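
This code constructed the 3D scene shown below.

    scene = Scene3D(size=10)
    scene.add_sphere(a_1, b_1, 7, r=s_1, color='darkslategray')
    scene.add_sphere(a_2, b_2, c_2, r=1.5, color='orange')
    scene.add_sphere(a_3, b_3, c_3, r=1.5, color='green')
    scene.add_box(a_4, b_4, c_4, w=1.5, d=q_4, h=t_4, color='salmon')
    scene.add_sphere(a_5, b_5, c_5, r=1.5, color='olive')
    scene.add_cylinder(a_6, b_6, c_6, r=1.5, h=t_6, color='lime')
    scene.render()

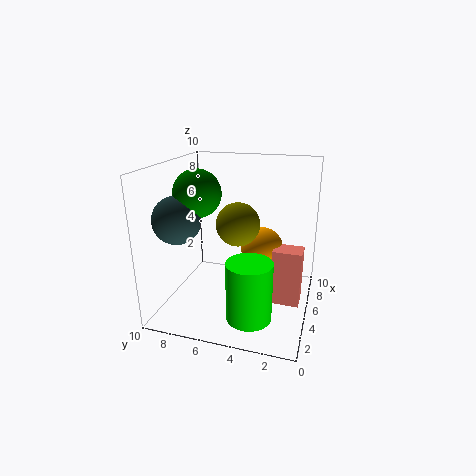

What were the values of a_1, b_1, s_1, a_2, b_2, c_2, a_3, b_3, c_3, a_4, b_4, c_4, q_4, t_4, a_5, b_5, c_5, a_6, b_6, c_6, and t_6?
a_1 = 2
b_1 = 8
s_1 = 1.5
a_2 = 6
b_2 = 3.5
c_2 = 4
a_3 = 3
b_3 = 7
c_3 = 8.5
a_4 = 4.5
b_4 = 0.5
c_4 = 0.5
q_4 = 2
t_4 = 4
a_5 = 5
b_5 = 5
c_5 = 6
a_6 = 2.5
b_6 = 3.5
c_6 = 0.5
t_6 = 4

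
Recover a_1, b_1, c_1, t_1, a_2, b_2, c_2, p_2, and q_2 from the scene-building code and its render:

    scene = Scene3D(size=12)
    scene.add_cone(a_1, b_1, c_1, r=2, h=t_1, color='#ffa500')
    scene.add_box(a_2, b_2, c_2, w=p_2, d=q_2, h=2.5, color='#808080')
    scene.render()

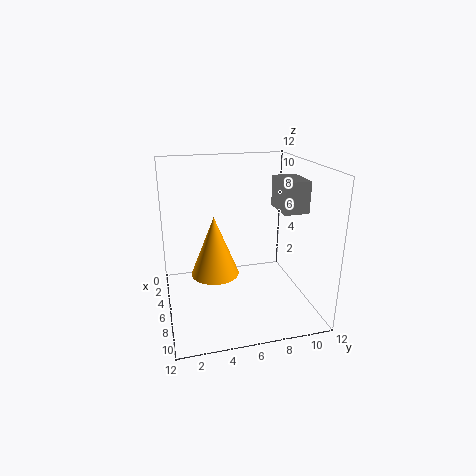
a_1 = 6, b_1 = 4, c_1 = 3, t_1 = 5, a_2 = 5.5, b_2 = 9, c_2 = 8.5, p_2 = 3, q_2 = 2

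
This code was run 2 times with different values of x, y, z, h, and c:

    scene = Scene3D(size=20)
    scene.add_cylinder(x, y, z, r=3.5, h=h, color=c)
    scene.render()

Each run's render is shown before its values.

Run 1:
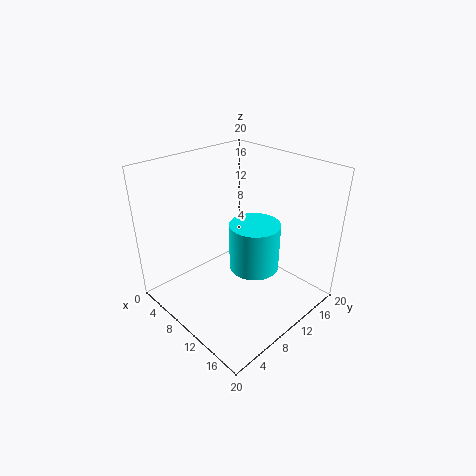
x = 11.75; y = 11.5; z = 5.5; h = 6.75; c = 'cyan'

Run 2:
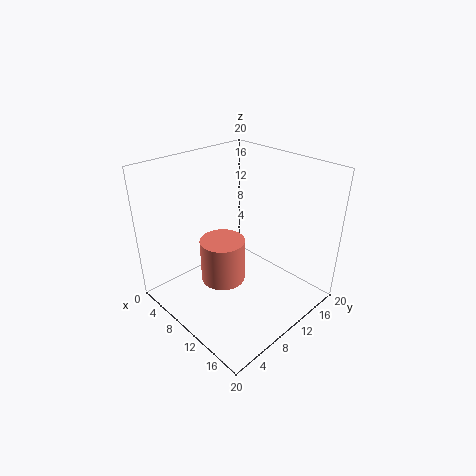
x = 5.5; y = 11; z = 0.25; h = 7; c = 'salmon'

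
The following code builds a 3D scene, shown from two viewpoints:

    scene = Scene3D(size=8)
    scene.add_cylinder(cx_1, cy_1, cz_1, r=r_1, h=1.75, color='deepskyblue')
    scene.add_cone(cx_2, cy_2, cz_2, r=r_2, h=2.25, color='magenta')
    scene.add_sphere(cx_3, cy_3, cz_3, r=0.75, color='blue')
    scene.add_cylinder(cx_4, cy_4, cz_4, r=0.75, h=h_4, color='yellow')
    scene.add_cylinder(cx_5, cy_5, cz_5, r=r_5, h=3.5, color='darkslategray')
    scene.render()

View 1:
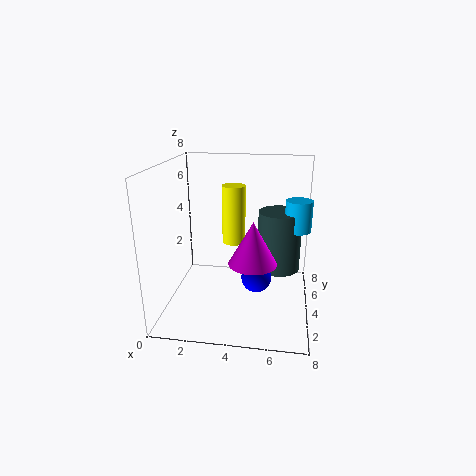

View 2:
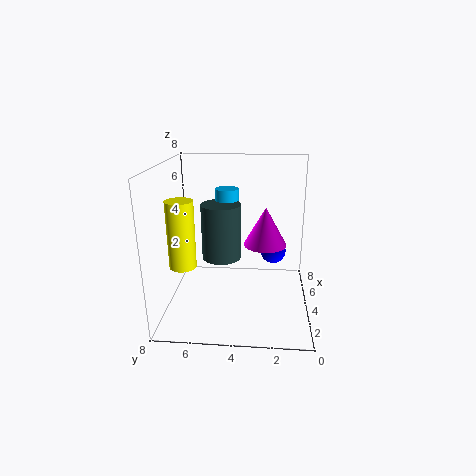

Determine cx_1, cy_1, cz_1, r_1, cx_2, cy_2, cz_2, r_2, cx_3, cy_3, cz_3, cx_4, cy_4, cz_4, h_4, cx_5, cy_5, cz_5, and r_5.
cx_1 = 7.25
cy_1 = 5
cz_1 = 4.25
r_1 = 0.75
cx_2 = 5
cy_2 = 2.5
cz_2 = 3.25
r_2 = 1.25
cx_3 = 5.25
cy_3 = 2
cz_3 = 2.75
cx_4 = 3.25
cy_4 = 7
cz_4 = 2.5
h_4 = 3.75
cx_5 = 6.25
cy_5 = 5.25
cz_5 = 1.75
r_5 = 1.25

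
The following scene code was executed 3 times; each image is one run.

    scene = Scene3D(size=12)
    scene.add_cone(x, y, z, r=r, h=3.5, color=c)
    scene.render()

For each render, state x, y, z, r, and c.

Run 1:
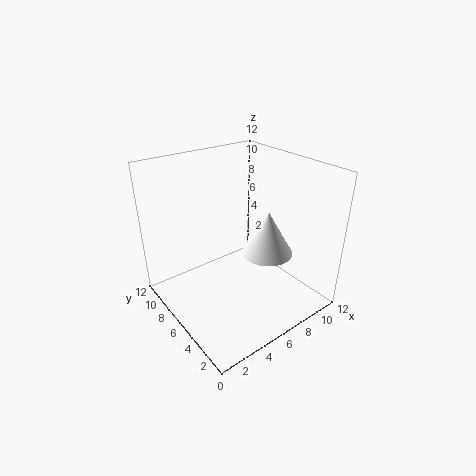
x = 7
y = 3.5
z = 5.5
r = 2
c = 'white'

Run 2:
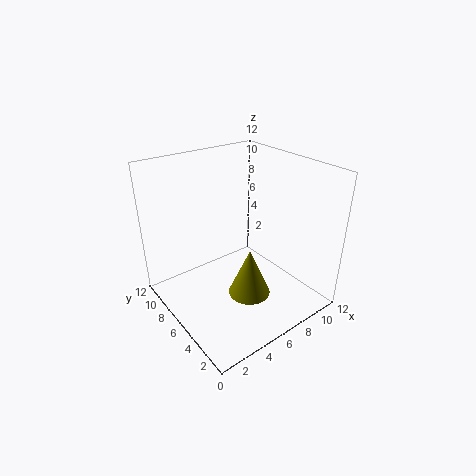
x = 4
y = 2
z = 4
r = 1.5
c = 'olive'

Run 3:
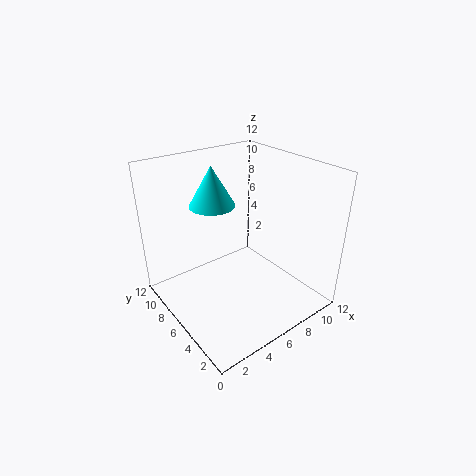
x = 5.5
y = 9
z = 8
r = 2
c = 'cyan'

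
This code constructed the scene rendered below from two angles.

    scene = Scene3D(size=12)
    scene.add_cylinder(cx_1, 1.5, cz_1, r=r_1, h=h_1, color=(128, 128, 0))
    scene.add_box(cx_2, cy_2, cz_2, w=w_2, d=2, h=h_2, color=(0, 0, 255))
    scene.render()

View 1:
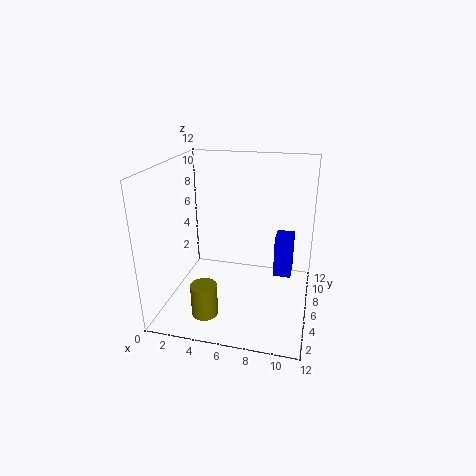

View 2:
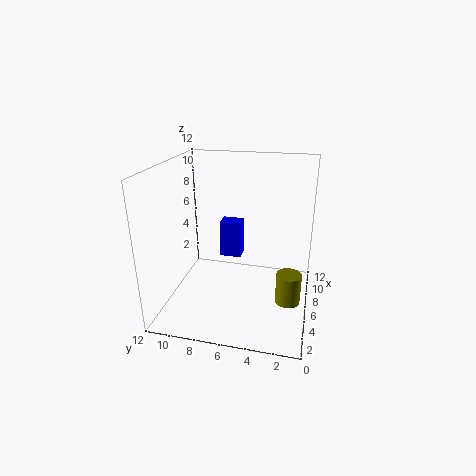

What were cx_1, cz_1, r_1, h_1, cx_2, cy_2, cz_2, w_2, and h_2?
cx_1 = 4.5
cz_1 = 1.5
r_1 = 1
h_1 = 2.5
cx_2 = 9
cy_2 = 6.5
cz_2 = 2.5
w_2 = 1.5
h_2 = 3.5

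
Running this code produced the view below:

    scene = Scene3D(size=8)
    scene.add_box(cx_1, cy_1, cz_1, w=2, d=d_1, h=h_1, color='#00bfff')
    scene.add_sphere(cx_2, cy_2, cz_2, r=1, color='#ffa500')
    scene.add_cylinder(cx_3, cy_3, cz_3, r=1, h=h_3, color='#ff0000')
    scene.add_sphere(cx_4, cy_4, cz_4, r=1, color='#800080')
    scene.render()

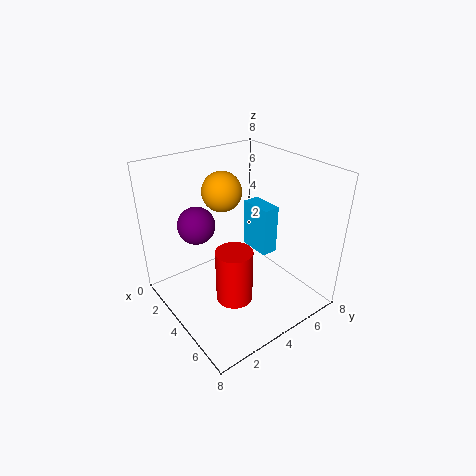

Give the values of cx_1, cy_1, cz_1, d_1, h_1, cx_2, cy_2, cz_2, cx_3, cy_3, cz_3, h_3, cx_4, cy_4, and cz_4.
cx_1 = 2, cy_1 = 6, cz_1 = 2, d_1 = 1, h_1 = 3, cx_2 = 4, cy_2 = 3, cz_2 = 7, cx_3 = 5, cy_3 = 3, cz_3 = 1, h_3 = 3, cx_4 = 3, cy_4 = 2, cz_4 = 5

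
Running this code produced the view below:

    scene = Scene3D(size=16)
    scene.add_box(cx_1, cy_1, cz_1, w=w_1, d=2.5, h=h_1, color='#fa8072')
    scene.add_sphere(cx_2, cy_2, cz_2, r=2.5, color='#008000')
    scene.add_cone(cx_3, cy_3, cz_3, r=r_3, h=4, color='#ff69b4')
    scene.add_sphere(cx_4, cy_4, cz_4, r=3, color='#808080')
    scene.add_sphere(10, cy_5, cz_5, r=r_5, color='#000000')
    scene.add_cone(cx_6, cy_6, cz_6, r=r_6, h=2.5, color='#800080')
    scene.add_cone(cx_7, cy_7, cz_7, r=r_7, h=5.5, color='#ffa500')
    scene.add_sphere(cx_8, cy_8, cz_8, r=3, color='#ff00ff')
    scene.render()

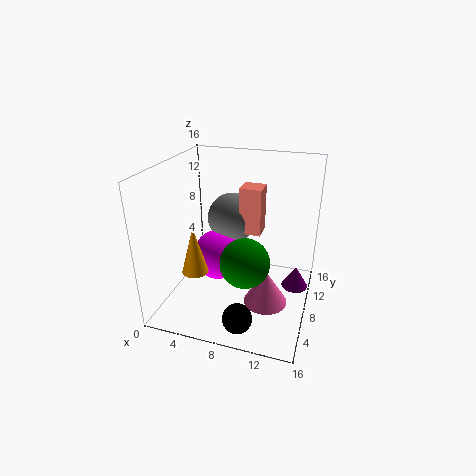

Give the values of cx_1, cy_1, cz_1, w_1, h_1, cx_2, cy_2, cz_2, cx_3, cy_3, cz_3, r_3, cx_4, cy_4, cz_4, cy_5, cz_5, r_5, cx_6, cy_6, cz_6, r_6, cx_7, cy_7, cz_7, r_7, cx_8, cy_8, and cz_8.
cx_1 = 7.5; cy_1 = 10; cz_1 = 7.5; w_1 = 2.5; h_1 = 5.5; cx_2 = 10; cy_2 = 4; cz_2 = 7.5; cx_3 = 11.5; cy_3 = 7.5; cz_3 = 0.5; r_3 = 2.5; cx_4 = 6; cy_4 = 12; cz_4 = 8.5; cy_5 = 1.5; cz_5 = 2.5; r_5 = 1.5; cx_6 = 14.5; cy_6 = 9.5; cz_6 = 2; r_6 = 1.5; cx_7 = 3.5; cy_7 = 6; cz_7 = 4; r_7 = 1.5; cx_8 = 5; cy_8 = 9.5; cz_8 = 4.5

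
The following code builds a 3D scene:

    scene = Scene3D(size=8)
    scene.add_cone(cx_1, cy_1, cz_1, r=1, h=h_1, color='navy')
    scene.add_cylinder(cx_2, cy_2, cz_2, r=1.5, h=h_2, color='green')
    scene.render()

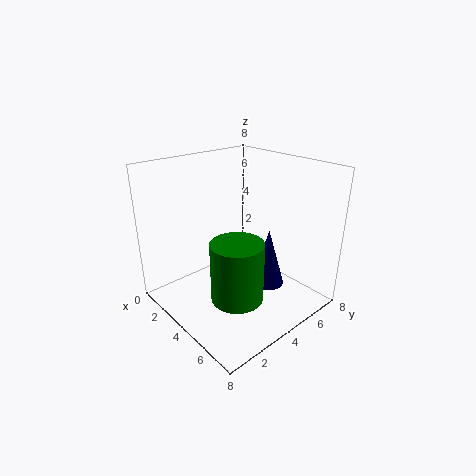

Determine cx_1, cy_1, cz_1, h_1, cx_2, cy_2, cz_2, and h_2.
cx_1 = 4.5
cy_1 = 6
cz_1 = 0.5
h_1 = 3.5
cx_2 = 4.5
cy_2 = 3.5
cz_2 = 0.5
h_2 = 3.5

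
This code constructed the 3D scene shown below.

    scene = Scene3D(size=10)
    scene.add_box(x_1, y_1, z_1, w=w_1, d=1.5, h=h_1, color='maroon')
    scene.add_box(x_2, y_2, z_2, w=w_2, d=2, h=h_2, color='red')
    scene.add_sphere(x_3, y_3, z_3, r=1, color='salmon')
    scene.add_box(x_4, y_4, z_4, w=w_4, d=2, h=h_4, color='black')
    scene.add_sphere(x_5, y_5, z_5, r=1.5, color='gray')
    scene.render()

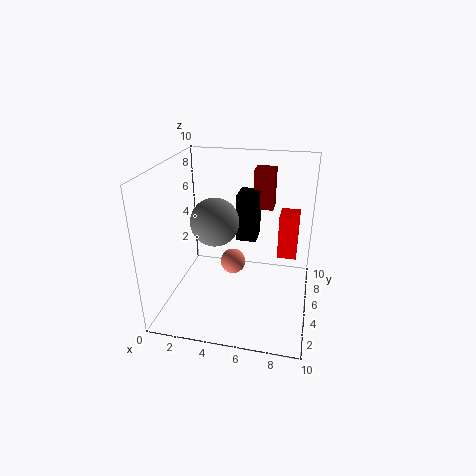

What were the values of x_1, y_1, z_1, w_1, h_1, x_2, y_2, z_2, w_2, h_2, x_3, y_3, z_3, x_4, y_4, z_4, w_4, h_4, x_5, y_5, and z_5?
x_1 = 5.5
y_1 = 8
z_1 = 6
w_1 = 1.5
h_1 = 3
x_2 = 7.5
y_2 = 8
z_2 = 2
w_2 = 1.5
h_2 = 3.5
x_3 = 4
y_3 = 7.5
z_3 = 1.5
x_4 = 4.5
y_4 = 6.5
z_4 = 4
w_4 = 1.5
h_4 = 3.5
x_5 = 4
y_5 = 3
z_5 = 7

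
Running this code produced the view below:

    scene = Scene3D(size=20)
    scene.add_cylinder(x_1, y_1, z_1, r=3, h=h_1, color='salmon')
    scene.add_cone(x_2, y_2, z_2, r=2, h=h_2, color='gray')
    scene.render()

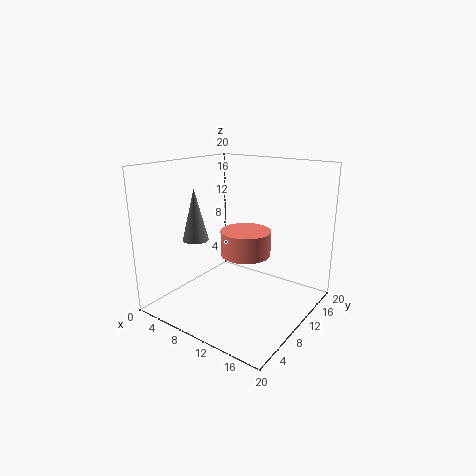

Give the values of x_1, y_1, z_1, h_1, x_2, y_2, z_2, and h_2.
x_1 = 14
y_1 = 6
z_1 = 10
h_1 = 3
x_2 = 2
y_2 = 10
z_2 = 8
h_2 = 8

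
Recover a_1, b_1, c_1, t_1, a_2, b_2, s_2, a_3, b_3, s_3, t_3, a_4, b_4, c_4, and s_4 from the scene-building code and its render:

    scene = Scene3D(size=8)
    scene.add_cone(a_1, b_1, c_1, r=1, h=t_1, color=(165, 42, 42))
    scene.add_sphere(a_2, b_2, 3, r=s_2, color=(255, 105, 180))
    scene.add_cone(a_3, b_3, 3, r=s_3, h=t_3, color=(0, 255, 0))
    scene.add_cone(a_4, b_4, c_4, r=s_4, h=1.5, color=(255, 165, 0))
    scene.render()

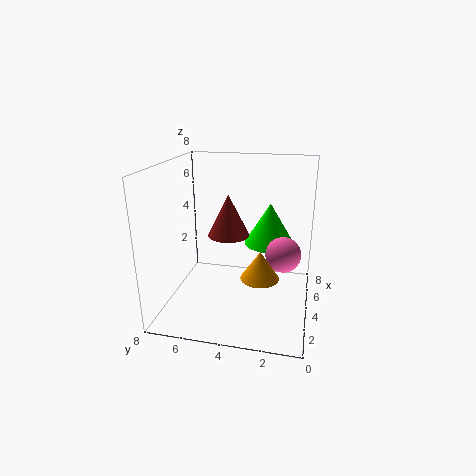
a_1 = 2, b_1 = 4, c_1 = 5, t_1 = 2, a_2 = 4.5, b_2 = 1.5, s_2 = 1, a_3 = 6, b_3 = 2.5, s_3 = 1.5, t_3 = 2.5, a_4 = 2.5, b_4 = 2.5, c_4 = 2.5, s_4 = 1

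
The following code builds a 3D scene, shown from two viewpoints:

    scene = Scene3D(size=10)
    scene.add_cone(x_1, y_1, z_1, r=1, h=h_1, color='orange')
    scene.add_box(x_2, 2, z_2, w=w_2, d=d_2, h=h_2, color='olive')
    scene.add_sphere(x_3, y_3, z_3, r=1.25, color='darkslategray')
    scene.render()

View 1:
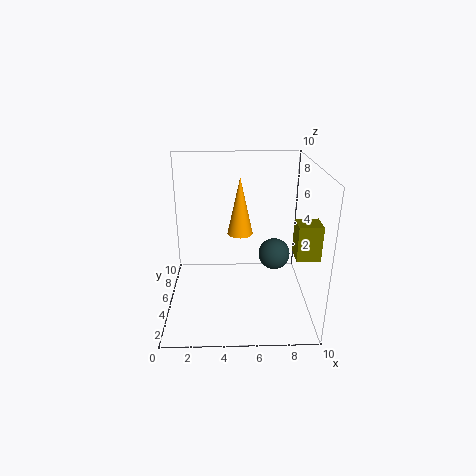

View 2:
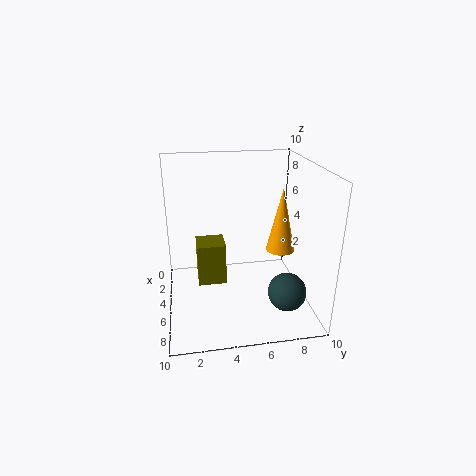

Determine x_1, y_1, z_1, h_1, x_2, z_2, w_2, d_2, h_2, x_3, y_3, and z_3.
x_1 = 5.25; y_1 = 8; z_1 = 4; h_1 = 4.5; x_2 = 8.5; z_2 = 4.75; w_2 = 1.5; d_2 = 1.5; h_2 = 2.25; x_3 = 8; y_3 = 7.75; z_3 = 2.25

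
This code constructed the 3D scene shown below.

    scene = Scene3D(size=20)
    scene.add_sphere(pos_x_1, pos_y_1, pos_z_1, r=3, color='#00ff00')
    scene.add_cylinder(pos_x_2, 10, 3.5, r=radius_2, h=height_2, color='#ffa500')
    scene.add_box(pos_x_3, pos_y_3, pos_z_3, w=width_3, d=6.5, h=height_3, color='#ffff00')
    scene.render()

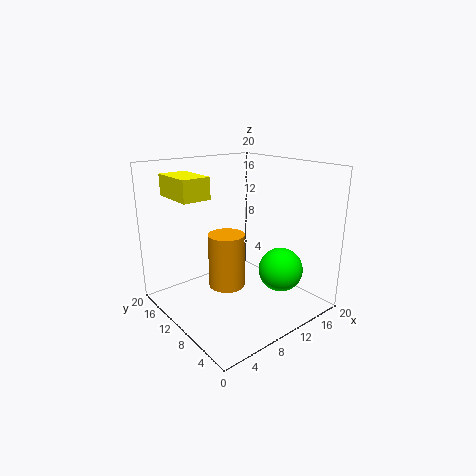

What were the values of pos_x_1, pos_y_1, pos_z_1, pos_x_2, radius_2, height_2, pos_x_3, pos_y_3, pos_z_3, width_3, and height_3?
pos_x_1 = 13.5, pos_y_1 = 5, pos_z_1 = 6, pos_x_2 = 8, radius_2 = 2.5, height_2 = 7.5, pos_x_3 = 3, pos_y_3 = 12, pos_z_3 = 15.5, width_3 = 4, height_3 = 3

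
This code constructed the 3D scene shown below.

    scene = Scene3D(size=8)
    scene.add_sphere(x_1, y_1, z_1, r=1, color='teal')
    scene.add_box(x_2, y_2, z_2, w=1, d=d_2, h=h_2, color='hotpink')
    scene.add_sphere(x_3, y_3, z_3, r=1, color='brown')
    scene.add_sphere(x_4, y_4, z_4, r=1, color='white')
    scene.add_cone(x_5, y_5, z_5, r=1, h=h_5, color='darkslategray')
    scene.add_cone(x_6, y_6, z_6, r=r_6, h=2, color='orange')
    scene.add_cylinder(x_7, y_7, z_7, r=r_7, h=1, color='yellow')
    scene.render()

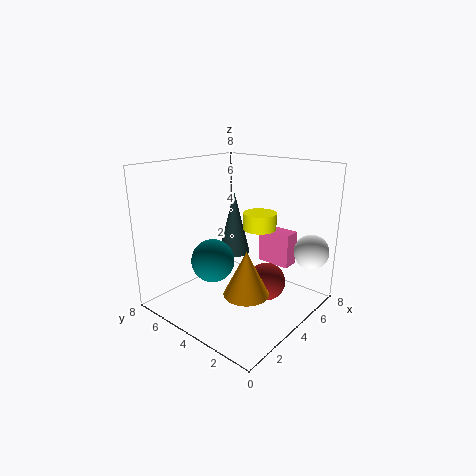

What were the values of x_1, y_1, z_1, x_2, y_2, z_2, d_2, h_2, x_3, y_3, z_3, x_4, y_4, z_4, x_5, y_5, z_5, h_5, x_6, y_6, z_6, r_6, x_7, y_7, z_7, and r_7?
x_1 = 1, y_1 = 3, z_1 = 4, x_2 = 6, y_2 = 2, z_2 = 2, d_2 = 2, h_2 = 2, x_3 = 4, y_3 = 2, z_3 = 2, x_4 = 7, y_4 = 1, z_4 = 3, x_5 = 6, y_5 = 6, z_5 = 2, h_5 = 4, x_6 = 1, y_6 = 1, z_6 = 3, r_6 = 1, x_7 = 6, y_7 = 4, z_7 = 4, r_7 = 1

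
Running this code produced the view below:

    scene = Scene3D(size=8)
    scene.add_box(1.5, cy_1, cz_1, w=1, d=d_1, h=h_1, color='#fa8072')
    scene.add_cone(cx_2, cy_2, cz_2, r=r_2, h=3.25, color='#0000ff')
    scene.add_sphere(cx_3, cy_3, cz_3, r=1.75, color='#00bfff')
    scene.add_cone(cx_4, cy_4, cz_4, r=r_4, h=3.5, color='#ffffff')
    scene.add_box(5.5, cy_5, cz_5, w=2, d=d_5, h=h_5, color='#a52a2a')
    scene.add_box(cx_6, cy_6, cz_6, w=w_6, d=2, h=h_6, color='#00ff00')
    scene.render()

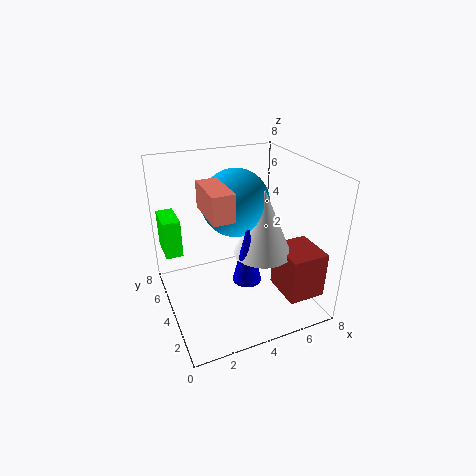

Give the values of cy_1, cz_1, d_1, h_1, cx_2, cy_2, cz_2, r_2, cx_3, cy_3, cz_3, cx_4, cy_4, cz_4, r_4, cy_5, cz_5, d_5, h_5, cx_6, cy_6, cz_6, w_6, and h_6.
cy_1 = 0.75; cz_1 = 6.75; d_1 = 2.25; h_1 = 1.25; cx_2 = 3.75; cy_2 = 2.25; cz_2 = 2.5; r_2 = 0.75; cx_3 = 3.75; cy_3 = 3.75; cz_3 = 6.25; cx_4 = 4.75; cy_4 = 2.5; cz_4 = 3.75; r_4 = 1.5; cy_5 = 0.5; cz_5 = 1.5; d_5 = 2.25; h_5 = 2.5; cx_6 = 0.25; cy_6 = 5.75; cz_6 = 2.5; w_6 = 1; h_6 = 2.25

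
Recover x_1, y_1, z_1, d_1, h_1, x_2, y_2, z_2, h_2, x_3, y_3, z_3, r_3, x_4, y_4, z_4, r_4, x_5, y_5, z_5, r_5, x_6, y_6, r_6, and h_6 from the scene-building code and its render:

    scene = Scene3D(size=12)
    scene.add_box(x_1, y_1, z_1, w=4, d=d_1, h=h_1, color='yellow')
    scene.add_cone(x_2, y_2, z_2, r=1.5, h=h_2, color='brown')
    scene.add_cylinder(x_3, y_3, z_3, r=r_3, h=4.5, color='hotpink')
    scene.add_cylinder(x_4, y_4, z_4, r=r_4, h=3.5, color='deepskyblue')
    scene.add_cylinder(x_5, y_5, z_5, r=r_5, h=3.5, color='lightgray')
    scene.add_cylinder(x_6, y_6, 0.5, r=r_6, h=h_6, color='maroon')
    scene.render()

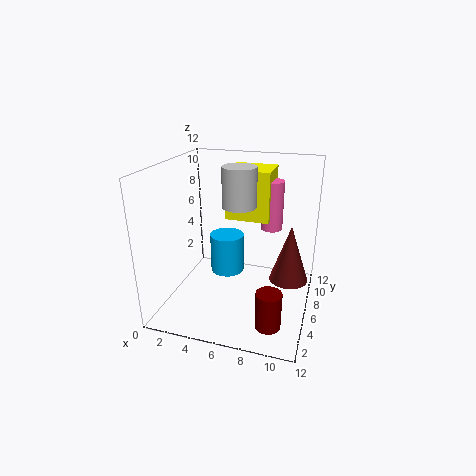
x_1 = 4, y_1 = 8.5, z_1 = 6.5, d_1 = 3.5, h_1 = 4.5, x_2 = 10.5, y_2 = 5, z_2 = 3.5, h_2 = 4.5, x_3 = 8, y_3 = 10, z_3 = 5.5, r_3 = 1, x_4 = 4.5, y_4 = 7.5, z_4 = 2, r_4 = 1.5, x_5 = 5.5, y_5 = 8, z_5 = 8, r_5 = 1.5, x_6 = 9.5, y_6 = 2.5, r_6 = 1, h_6 = 3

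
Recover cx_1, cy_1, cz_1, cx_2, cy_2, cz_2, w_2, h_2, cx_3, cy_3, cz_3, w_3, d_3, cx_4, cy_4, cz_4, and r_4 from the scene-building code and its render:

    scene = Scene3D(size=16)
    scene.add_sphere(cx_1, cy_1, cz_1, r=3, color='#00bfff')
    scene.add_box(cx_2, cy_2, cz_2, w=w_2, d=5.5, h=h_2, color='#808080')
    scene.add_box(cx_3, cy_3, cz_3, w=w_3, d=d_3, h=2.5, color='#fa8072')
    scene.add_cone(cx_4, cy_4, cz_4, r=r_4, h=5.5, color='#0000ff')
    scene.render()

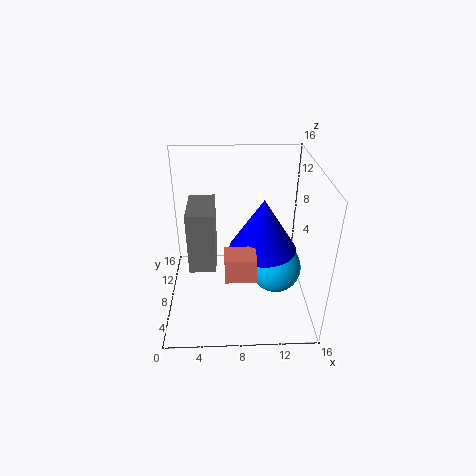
cx_1 = 12.5; cy_1 = 8.5; cz_1 = 3.5; cx_2 = 2.5; cy_2 = 6.5; cz_2 = 4.5; w_2 = 3; h_2 = 7; cx_3 = 6.5; cy_3 = 1.5; cz_3 = 7; w_3 = 3; d_3 = 2.5; cx_4 = 10.5; cy_4 = 6; cz_4 = 8; r_4 = 3.5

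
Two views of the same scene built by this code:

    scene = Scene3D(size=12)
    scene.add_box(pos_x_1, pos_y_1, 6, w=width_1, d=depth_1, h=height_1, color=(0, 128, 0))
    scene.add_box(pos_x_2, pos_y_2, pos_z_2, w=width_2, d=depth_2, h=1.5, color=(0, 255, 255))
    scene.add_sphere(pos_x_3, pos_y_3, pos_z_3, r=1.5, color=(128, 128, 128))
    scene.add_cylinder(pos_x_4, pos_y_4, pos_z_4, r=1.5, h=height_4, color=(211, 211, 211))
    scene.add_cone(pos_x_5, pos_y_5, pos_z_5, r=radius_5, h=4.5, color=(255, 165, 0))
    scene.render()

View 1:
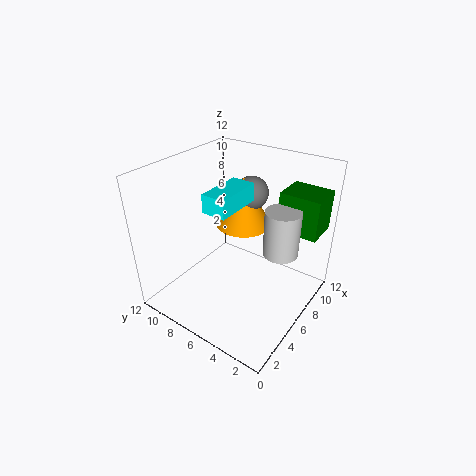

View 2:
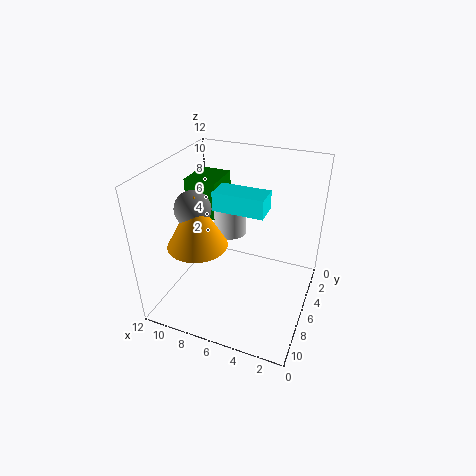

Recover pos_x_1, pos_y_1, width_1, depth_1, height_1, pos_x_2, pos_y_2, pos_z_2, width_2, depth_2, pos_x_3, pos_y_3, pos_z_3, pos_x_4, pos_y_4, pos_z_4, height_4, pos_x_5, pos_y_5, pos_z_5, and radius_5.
pos_x_1 = 9; pos_y_1 = 0.5; width_1 = 3; depth_1 = 3.5; height_1 = 3.5; pos_x_2 = 3.5; pos_y_2 = 5.5; pos_z_2 = 9; width_2 = 4; depth_2 = 2; pos_x_3 = 9.5; pos_y_3 = 7; pos_z_3 = 8.5; pos_x_4 = 8; pos_y_4 = 3; pos_z_4 = 4.5; height_4 = 4; pos_x_5 = 9; pos_y_5 = 7.5; pos_z_5 = 5.5; radius_5 = 2.5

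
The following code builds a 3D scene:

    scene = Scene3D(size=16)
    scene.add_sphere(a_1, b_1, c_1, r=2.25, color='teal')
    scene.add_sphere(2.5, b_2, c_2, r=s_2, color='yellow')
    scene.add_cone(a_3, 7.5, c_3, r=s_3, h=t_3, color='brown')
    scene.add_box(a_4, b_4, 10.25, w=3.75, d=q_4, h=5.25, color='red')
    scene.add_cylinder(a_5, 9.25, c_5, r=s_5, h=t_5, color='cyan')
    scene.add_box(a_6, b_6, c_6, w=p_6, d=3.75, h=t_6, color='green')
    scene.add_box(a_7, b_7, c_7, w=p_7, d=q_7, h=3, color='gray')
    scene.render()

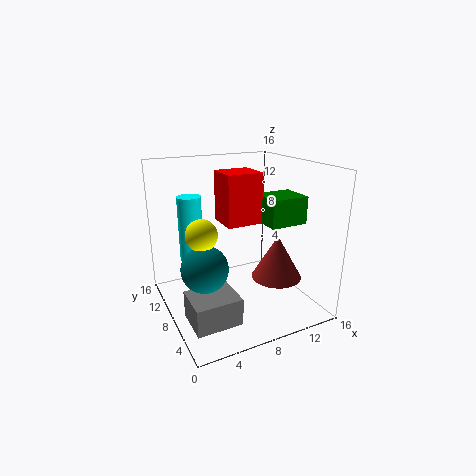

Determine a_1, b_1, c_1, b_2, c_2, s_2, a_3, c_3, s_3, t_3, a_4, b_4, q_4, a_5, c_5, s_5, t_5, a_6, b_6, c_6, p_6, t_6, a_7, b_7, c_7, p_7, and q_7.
a_1 = 2.5
b_1 = 4
c_1 = 7.25
b_2 = 4.5
c_2 = 10.5
s_2 = 1.5
a_3 = 13
c_3 = 2.25
s_3 = 3
t_3 = 5.25
a_4 = 5.75
b_4 = 5.5
q_4 = 3.5
a_5 = 3
c_5 = 6
s_5 = 1.25
t_5 = 7
a_6 = 10.25
b_6 = 4.5
c_6 = 9.75
p_6 = 4.25
t_6 = 3
a_7 = 1.25
b_7 = 3.25
c_7 = 0.25
p_7 = 5
q_7 = 4.25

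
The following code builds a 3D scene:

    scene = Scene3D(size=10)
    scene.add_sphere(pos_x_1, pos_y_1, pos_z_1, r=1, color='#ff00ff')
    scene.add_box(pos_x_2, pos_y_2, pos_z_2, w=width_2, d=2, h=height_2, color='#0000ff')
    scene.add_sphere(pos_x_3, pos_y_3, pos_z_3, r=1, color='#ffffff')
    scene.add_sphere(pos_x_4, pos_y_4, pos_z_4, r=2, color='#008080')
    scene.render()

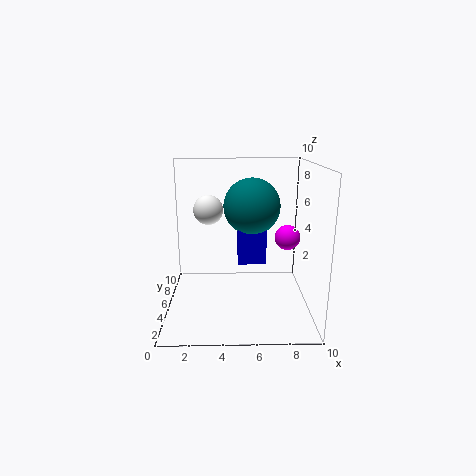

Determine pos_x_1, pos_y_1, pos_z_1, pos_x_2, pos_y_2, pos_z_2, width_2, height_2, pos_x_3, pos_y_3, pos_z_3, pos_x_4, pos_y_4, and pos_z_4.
pos_x_1 = 9
pos_y_1 = 8
pos_z_1 = 4
pos_x_2 = 5
pos_y_2 = 5
pos_z_2 = 3
width_2 = 2
height_2 = 4
pos_x_3 = 3
pos_y_3 = 5
pos_z_3 = 7
pos_x_4 = 6
pos_y_4 = 6
pos_z_4 = 7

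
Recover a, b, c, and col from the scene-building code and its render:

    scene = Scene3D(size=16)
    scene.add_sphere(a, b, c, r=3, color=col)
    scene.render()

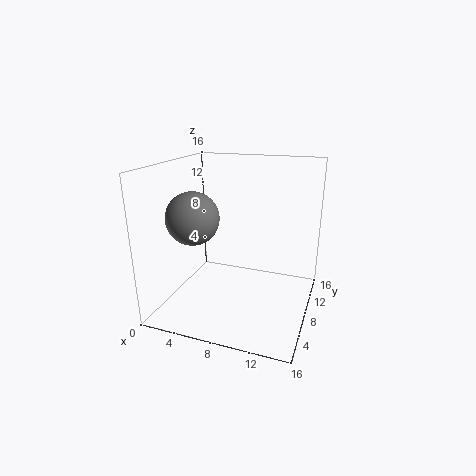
a = 3, b = 7, c = 10, col = 'gray'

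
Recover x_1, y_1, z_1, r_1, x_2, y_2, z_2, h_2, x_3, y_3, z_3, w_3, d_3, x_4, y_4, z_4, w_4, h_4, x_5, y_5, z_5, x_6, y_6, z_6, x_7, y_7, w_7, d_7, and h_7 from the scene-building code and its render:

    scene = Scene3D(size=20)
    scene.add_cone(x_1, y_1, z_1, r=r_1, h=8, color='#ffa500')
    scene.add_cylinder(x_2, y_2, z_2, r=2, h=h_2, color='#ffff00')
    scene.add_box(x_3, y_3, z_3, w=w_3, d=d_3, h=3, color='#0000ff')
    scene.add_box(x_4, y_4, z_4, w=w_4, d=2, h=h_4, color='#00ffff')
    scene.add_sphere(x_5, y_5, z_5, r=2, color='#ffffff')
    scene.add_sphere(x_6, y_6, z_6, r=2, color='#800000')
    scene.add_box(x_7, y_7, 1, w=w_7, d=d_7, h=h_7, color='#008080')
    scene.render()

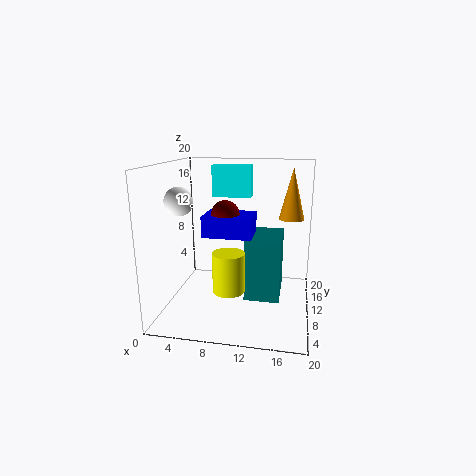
x_1 = 17, y_1 = 18, z_1 = 11, r_1 = 2, x_2 = 10, y_2 = 4, z_2 = 5, h_2 = 5, x_3 = 5, y_3 = 9, z_3 = 10, w_3 = 7, d_3 = 5, x_4 = 7, y_4 = 8, z_4 = 16, w_4 = 5, h_4 = 4, x_5 = 2, y_5 = 9, z_5 = 15, x_6 = 8, y_6 = 11, z_6 = 13, x_7 = 11, y_7 = 9, w_7 = 5, d_7 = 7, h_7 = 9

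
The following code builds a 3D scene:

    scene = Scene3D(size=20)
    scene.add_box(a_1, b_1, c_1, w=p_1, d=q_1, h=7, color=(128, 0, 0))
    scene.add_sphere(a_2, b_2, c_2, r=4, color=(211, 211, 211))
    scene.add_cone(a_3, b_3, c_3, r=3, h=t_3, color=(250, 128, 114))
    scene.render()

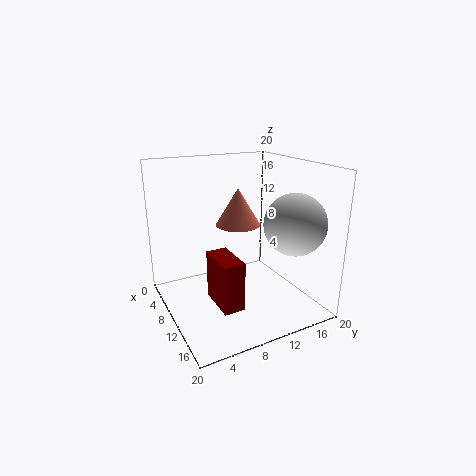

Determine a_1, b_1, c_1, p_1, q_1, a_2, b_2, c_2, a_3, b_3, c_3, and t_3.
a_1 = 8, b_1 = 6, c_1 = 1, p_1 = 6, q_1 = 3, a_2 = 16, b_2 = 15, c_2 = 13, a_3 = 10, b_3 = 10, c_3 = 12, t_3 = 5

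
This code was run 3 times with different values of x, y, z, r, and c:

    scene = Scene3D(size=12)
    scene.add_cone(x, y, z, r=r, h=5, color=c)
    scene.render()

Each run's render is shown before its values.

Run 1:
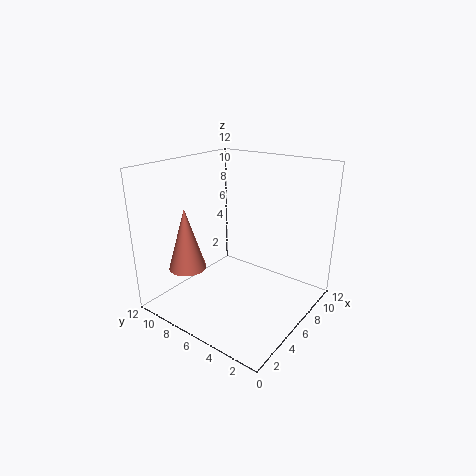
x = 2.5
y = 8.5
z = 4
r = 1.5
c = 'salmon'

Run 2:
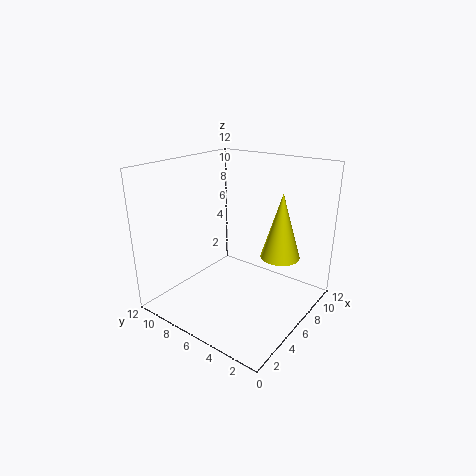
x = 6
y = 2
z = 5.5
r = 1.5
c = 'yellow'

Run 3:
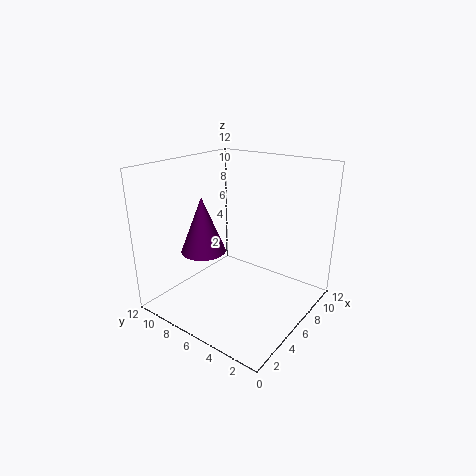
x = 5.5
y = 9.5
z = 4
r = 2
c = 'purple'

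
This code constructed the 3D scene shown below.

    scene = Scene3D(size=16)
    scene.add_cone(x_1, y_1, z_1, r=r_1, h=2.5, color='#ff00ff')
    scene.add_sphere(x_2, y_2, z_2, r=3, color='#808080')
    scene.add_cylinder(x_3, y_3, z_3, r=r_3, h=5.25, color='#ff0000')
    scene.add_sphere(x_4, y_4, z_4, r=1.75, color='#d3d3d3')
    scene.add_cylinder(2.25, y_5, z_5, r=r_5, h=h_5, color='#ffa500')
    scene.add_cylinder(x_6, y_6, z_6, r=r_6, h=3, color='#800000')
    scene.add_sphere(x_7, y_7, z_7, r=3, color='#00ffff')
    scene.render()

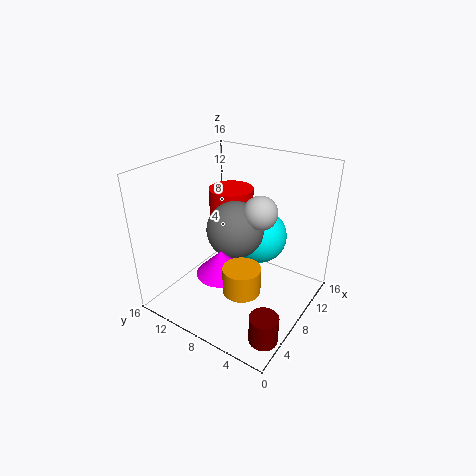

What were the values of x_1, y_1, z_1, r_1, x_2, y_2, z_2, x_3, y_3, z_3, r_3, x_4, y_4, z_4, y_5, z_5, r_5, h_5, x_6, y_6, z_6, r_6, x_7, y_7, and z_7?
x_1 = 3.5
y_1 = 7
z_1 = 6.5
r_1 = 2.5
x_2 = 6.75
y_2 = 7.5
z_2 = 9.75
x_3 = 10
y_3 = 10.25
z_3 = 7.5
r_3 = 2.5
x_4 = 7.5
y_4 = 5
z_4 = 12
y_5 = 3.75
z_5 = 6.5
r_5 = 1.75
h_5 = 2.5
x_6 = 3.25
y_6 = 1.75
z_6 = 0.25
r_6 = 1.5
x_7 = 9.75
y_7 = 6.25
z_7 = 8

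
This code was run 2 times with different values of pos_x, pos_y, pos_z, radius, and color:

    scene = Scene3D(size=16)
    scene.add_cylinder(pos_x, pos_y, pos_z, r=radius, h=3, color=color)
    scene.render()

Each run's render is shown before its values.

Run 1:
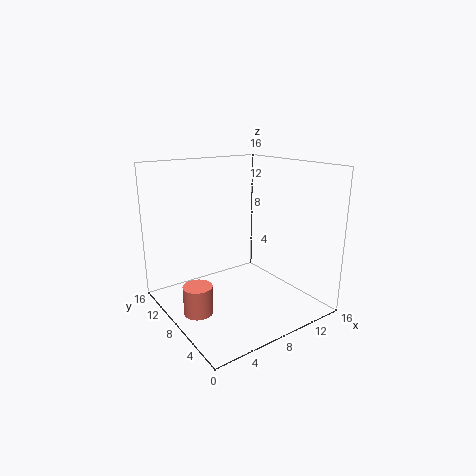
pos_x = 2
pos_y = 6.5
pos_z = 1.5
radius = 1.5
color = 'salmon'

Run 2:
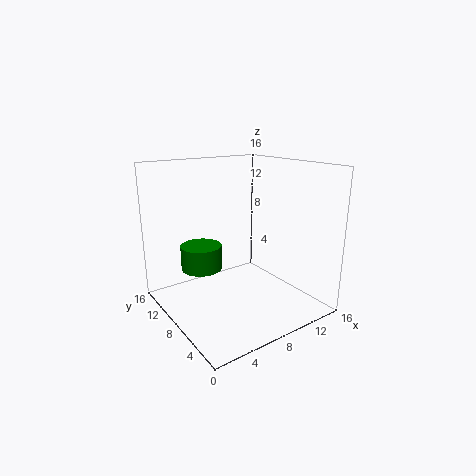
pos_x = 6
pos_y = 13
pos_z = 3
radius = 2.5
color = 'green'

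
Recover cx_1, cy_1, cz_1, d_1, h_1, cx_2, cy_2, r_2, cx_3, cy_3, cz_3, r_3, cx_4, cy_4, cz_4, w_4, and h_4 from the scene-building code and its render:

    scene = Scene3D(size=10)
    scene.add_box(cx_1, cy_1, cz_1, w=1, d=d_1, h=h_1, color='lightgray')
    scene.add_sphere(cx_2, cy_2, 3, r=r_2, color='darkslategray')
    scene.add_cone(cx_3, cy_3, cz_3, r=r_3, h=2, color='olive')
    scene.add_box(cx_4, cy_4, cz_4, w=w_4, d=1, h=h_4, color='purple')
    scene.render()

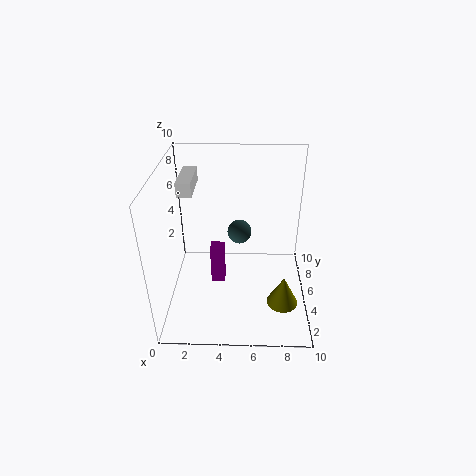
cx_1 = 1
cy_1 = 5
cz_1 = 8
d_1 = 3
h_1 = 1
cx_2 = 5
cy_2 = 9
r_2 = 1
cx_3 = 8
cy_3 = 2
cz_3 = 2
r_3 = 1
cx_4 = 3
cy_4 = 5
cz_4 = 1
w_4 = 1
h_4 = 3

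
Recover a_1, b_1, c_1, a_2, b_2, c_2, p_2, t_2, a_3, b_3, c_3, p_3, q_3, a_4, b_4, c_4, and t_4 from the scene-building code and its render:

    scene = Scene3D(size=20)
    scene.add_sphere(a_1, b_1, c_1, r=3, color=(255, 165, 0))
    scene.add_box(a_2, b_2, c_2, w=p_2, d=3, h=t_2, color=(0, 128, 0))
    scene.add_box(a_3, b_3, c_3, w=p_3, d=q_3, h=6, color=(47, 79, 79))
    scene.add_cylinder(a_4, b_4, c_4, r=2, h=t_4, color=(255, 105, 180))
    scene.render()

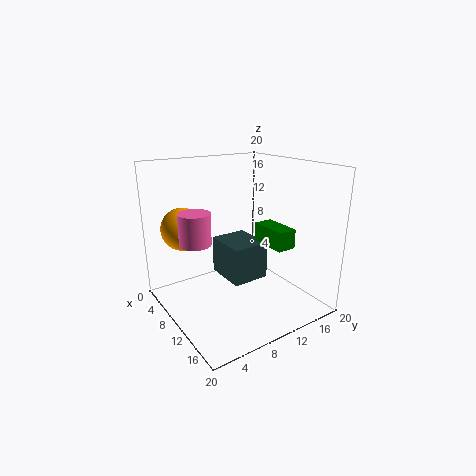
a_1 = 5; b_1 = 4; c_1 = 11; a_2 = 6; b_2 = 16; c_2 = 7; p_2 = 6; t_2 = 3; a_3 = 1; b_3 = 11; c_3 = 1; p_3 = 7; q_3 = 6; a_4 = 11; b_4 = 3; c_4 = 11; t_4 = 4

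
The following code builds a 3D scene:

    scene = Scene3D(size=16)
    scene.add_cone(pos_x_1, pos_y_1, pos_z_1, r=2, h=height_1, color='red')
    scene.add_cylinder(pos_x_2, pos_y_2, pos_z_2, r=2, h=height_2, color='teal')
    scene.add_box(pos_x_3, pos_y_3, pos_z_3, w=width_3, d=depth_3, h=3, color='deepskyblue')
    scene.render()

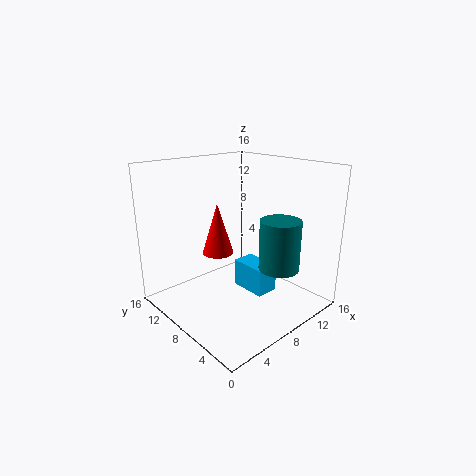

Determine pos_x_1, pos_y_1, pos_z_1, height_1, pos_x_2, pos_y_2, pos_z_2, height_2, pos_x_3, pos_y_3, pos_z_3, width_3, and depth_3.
pos_x_1 = 9.5
pos_y_1 = 13.5
pos_z_1 = 4
height_1 = 6.5
pos_x_2 = 8
pos_y_2 = 2
pos_z_2 = 6.5
height_2 = 5
pos_x_3 = 7.5
pos_y_3 = 4
pos_z_3 = 2.5
width_3 = 2.5
depth_3 = 4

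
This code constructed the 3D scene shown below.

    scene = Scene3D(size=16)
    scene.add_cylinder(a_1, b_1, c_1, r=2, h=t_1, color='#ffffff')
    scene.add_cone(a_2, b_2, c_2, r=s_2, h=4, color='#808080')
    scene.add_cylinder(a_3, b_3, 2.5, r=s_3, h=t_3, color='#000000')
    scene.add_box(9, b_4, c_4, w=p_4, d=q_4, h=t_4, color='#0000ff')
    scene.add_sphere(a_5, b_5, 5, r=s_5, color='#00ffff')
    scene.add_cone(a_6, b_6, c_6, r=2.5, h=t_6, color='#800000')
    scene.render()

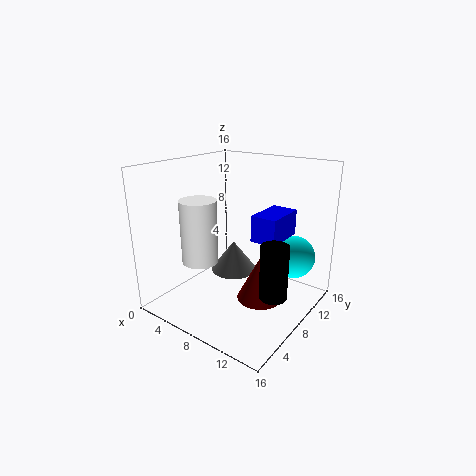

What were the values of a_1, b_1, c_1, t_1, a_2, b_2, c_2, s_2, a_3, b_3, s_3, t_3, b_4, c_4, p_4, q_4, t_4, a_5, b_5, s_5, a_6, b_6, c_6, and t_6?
a_1 = 5
b_1 = 5
c_1 = 5.5
t_1 = 7
a_2 = 4
b_2 = 12.5
c_2 = 1
s_2 = 3
a_3 = 13
b_3 = 7.5
s_3 = 1.5
t_3 = 6
b_4 = 9
c_4 = 7.5
p_4 = 3
q_4 = 5
t_4 = 3
a_5 = 12.5
b_5 = 13
s_5 = 2.5
a_6 = 11
b_6 = 8
c_6 = 1.5
t_6 = 5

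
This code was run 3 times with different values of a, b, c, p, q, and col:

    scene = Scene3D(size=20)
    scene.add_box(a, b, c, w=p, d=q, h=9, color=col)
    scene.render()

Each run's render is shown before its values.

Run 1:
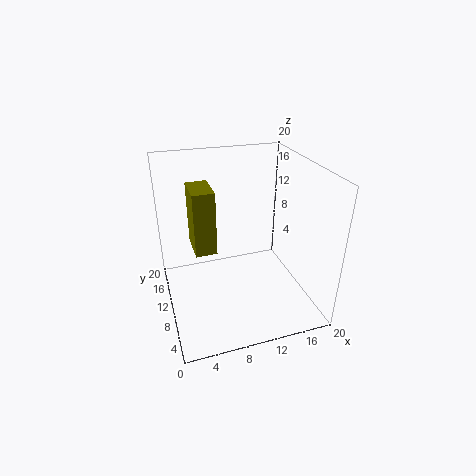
a = 4, b = 10, c = 8, p = 3, q = 5, col = 'olive'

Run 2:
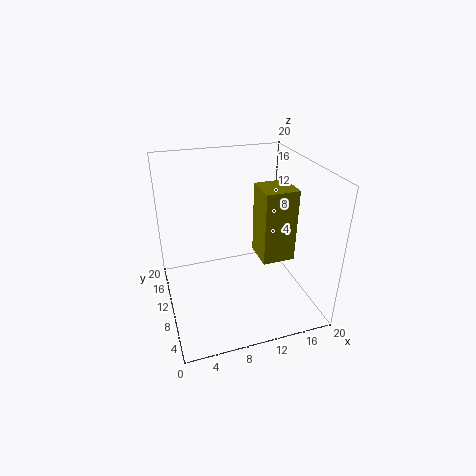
a = 11, b = 3, c = 10, p = 4, q = 4, col = 'olive'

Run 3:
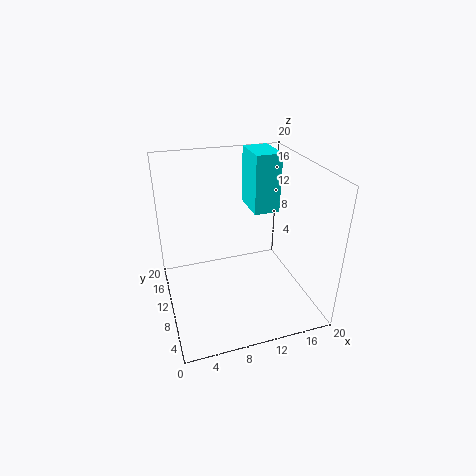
a = 14, b = 14, c = 11, p = 4, q = 6, col = 'cyan'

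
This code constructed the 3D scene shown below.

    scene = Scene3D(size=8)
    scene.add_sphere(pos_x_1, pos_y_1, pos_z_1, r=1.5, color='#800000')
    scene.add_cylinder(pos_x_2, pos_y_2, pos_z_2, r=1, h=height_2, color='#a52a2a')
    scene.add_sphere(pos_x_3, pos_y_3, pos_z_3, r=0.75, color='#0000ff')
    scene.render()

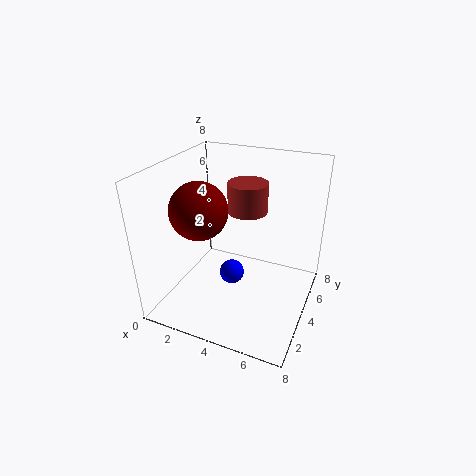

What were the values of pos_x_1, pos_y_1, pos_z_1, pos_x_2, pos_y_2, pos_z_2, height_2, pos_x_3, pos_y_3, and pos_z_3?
pos_x_1 = 2.5, pos_y_1 = 2.5, pos_z_1 = 6, pos_x_2 = 4.75, pos_y_2 = 3.5, pos_z_2 = 6, height_2 = 1.5, pos_x_3 = 3.25, pos_y_3 = 4.75, pos_z_3 = 1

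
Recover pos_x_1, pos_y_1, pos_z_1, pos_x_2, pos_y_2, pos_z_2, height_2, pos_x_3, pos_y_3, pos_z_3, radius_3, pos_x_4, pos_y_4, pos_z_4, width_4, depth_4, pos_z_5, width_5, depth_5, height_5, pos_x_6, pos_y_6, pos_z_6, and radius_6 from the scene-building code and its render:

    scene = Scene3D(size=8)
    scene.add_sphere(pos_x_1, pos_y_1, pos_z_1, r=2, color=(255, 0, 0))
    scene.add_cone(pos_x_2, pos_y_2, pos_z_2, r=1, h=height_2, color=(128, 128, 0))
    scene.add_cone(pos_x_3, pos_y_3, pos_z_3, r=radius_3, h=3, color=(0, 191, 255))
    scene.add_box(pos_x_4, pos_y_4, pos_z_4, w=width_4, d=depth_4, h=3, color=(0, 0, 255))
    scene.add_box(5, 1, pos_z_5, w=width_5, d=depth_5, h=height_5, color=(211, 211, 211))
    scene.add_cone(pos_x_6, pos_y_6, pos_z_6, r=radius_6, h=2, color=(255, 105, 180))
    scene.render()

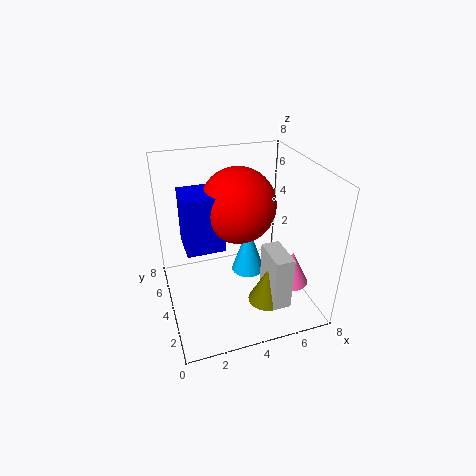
pos_x_1 = 4
pos_y_1 = 4
pos_z_1 = 6
pos_x_2 = 5
pos_y_2 = 2
pos_z_2 = 1
height_2 = 2
pos_x_3 = 5
pos_y_3 = 5
pos_z_3 = 1
radius_3 = 1
pos_x_4 = 1
pos_y_4 = 3
pos_z_4 = 4
width_4 = 2
depth_4 = 2
pos_z_5 = 1
width_5 = 1
depth_5 = 2
height_5 = 3
pos_x_6 = 7
pos_y_6 = 3
pos_z_6 = 1
radius_6 = 1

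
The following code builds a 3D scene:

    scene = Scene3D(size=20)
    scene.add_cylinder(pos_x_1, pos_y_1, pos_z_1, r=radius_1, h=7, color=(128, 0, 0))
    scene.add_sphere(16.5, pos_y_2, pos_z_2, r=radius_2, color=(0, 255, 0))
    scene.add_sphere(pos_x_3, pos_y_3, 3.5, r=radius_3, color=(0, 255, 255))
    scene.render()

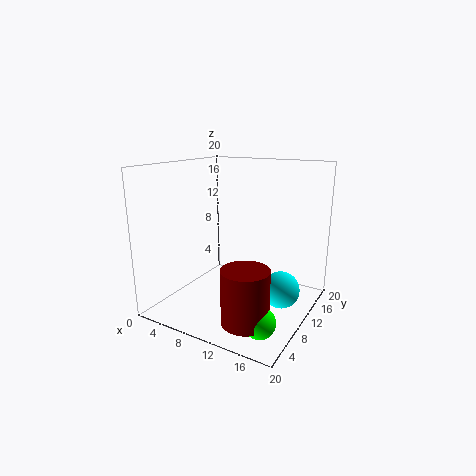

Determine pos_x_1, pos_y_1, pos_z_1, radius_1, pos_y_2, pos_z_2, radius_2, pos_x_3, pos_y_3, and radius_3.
pos_x_1 = 14.5, pos_y_1 = 4, pos_z_1 = 1.5, radius_1 = 3, pos_y_2 = 4, pos_z_2 = 2, radius_2 = 2, pos_x_3 = 16.5, pos_y_3 = 10.5, radius_3 = 2.5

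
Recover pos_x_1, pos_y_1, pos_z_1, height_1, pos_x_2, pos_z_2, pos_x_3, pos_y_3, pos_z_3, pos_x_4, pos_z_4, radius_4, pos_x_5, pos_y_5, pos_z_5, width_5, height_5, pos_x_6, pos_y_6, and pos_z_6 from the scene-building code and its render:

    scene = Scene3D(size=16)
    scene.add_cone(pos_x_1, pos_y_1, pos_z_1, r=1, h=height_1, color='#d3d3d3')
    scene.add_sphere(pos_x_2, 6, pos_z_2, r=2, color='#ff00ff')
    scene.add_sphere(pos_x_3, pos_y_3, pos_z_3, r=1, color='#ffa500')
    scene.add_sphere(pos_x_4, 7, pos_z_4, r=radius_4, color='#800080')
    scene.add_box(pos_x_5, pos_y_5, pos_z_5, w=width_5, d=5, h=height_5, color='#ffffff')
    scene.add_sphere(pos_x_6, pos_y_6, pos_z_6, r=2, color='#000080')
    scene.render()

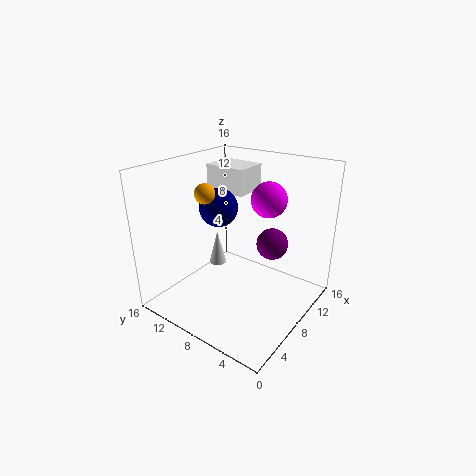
pos_x_1 = 8
pos_y_1 = 11
pos_z_1 = 4
height_1 = 4
pos_x_2 = 11
pos_z_2 = 12
pos_x_3 = 4
pos_y_3 = 9
pos_z_3 = 14
pos_x_4 = 14
pos_z_4 = 5
radius_4 = 2
pos_x_5 = 10
pos_y_5 = 9
pos_z_5 = 12
width_5 = 4
height_5 = 3
pos_x_6 = 6
pos_y_6 = 9
pos_z_6 = 12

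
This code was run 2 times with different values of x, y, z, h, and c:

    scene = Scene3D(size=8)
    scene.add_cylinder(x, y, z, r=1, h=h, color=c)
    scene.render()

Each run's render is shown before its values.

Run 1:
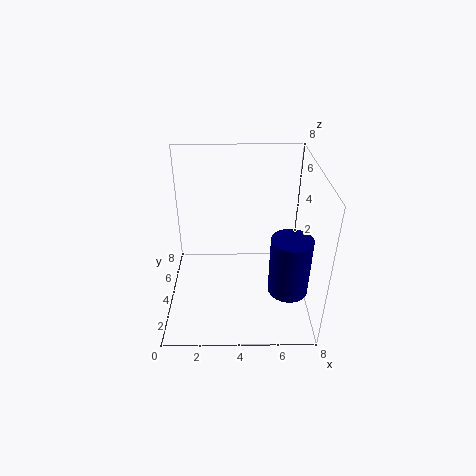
x = 6.5
y = 1.5
z = 2.5
h = 3
c = 'navy'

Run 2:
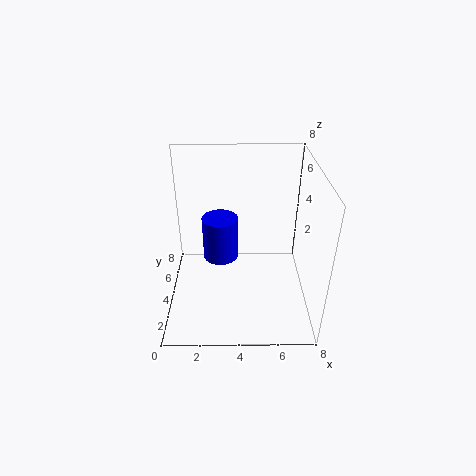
x = 3
y = 4.5
z = 2.5
h = 2.5
c = 'blue'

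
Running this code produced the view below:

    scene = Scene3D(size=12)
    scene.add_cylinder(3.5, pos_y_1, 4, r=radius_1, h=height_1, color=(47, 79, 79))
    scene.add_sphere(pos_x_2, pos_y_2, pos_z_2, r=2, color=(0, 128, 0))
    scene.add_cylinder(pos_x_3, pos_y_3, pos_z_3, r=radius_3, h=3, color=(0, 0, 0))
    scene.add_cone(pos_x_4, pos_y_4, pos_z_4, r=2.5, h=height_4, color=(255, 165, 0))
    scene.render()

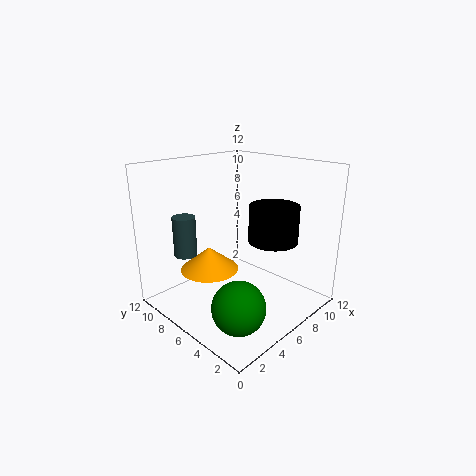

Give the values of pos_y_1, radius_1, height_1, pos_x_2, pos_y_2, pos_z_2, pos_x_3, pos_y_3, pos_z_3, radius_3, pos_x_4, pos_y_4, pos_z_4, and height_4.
pos_y_1 = 10
radius_1 = 1
height_1 = 3.5
pos_x_2 = 2.5
pos_y_2 = 2.5
pos_z_2 = 2.5
pos_x_3 = 7.5
pos_y_3 = 3.5
pos_z_3 = 6
radius_3 = 2
pos_x_4 = 4.5
pos_y_4 = 8
pos_z_4 = 3
height_4 = 2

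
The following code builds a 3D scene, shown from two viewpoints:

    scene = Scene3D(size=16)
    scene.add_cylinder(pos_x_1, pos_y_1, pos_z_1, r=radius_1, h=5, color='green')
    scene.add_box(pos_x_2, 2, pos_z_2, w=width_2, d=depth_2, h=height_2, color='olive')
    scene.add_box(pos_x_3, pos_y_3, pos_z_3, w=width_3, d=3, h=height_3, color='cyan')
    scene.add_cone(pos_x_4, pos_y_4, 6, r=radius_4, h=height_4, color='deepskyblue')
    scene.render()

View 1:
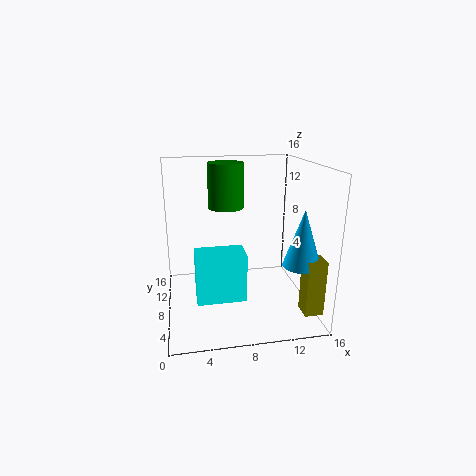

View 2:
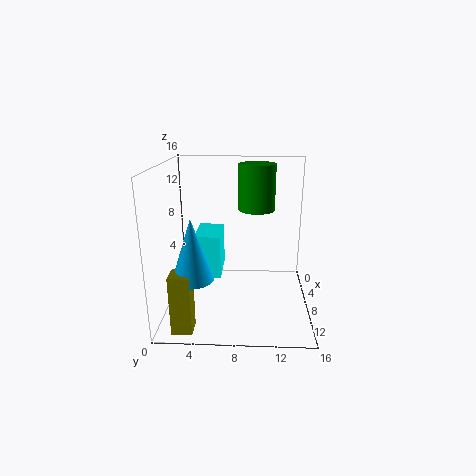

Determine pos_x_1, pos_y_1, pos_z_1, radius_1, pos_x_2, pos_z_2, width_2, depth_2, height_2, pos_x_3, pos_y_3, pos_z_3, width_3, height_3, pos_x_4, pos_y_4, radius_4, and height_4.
pos_x_1 = 7, pos_y_1 = 10, pos_z_1 = 11, radius_1 = 2, pos_x_2 = 14, pos_z_2 = 1, width_2 = 2, depth_2 = 2, height_2 = 6, pos_x_3 = 3, pos_y_3 = 3, pos_z_3 = 3, width_3 = 5, height_3 = 5, pos_x_4 = 14, pos_y_4 = 4, radius_4 = 2, height_4 = 6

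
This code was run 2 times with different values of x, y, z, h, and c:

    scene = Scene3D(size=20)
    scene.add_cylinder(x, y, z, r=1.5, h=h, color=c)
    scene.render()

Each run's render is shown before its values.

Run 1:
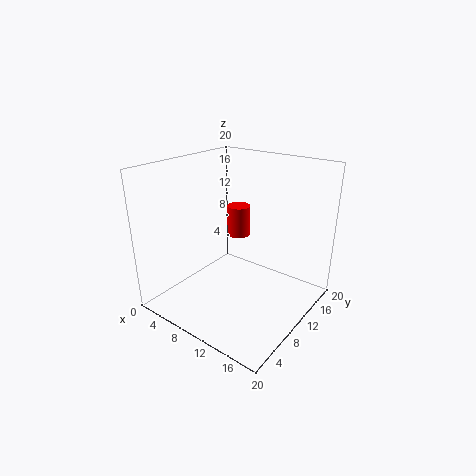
x = 10.5; y = 9.5; z = 11; h = 4; c = 'red'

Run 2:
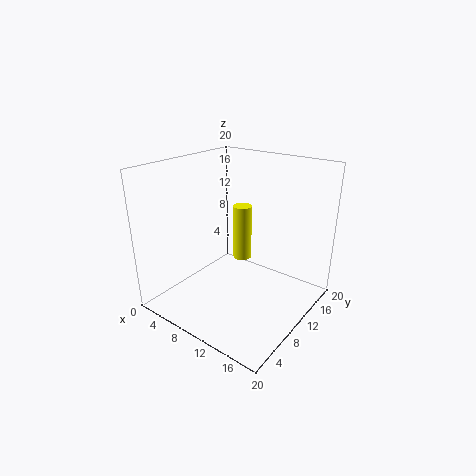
x = 6; y = 16.5; z = 3; h = 9; c = 'yellow'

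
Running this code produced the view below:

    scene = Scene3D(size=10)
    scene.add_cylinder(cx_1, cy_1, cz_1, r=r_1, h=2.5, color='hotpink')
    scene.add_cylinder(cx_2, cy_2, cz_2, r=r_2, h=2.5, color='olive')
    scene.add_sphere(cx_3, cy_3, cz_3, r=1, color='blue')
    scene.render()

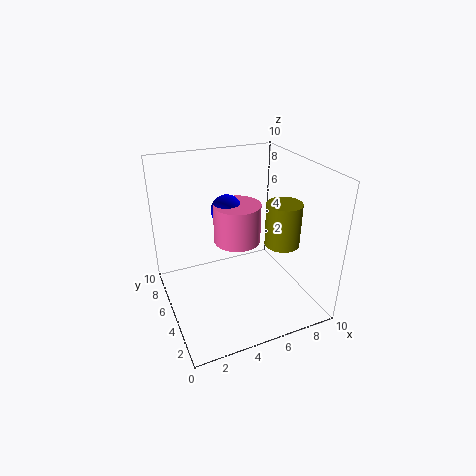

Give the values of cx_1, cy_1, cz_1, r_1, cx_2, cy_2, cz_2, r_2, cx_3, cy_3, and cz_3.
cx_1 = 4.5; cy_1 = 4; cz_1 = 5.5; r_1 = 1.5; cx_2 = 6; cy_2 = 1; cz_2 = 6.5; r_2 = 1; cx_3 = 4; cy_3 = 4.5; cz_3 = 7.5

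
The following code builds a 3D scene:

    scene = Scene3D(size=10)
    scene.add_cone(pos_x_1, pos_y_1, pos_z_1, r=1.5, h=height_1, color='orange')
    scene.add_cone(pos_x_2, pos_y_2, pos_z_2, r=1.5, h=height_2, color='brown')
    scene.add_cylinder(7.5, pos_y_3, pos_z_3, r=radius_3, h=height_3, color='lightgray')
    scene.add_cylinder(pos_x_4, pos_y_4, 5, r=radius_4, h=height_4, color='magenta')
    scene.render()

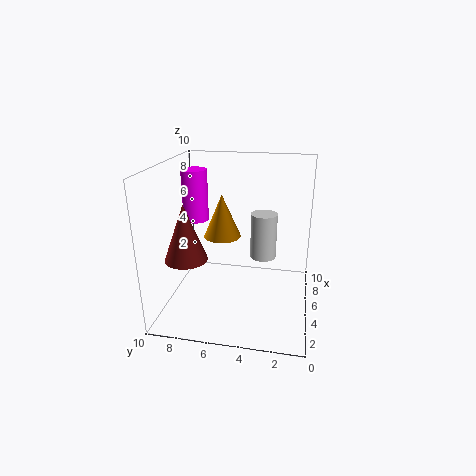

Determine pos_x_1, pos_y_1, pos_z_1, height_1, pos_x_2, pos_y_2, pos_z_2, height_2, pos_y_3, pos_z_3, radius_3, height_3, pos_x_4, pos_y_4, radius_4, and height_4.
pos_x_1 = 8.5
pos_y_1 = 7
pos_z_1 = 3.5
height_1 = 3.5
pos_x_2 = 4
pos_y_2 = 8.5
pos_z_2 = 3.5
height_2 = 4
pos_y_3 = 3.5
pos_z_3 = 2.5
radius_3 = 1
height_3 = 3.5
pos_x_4 = 8
pos_y_4 = 9
radius_4 = 1
height_4 = 4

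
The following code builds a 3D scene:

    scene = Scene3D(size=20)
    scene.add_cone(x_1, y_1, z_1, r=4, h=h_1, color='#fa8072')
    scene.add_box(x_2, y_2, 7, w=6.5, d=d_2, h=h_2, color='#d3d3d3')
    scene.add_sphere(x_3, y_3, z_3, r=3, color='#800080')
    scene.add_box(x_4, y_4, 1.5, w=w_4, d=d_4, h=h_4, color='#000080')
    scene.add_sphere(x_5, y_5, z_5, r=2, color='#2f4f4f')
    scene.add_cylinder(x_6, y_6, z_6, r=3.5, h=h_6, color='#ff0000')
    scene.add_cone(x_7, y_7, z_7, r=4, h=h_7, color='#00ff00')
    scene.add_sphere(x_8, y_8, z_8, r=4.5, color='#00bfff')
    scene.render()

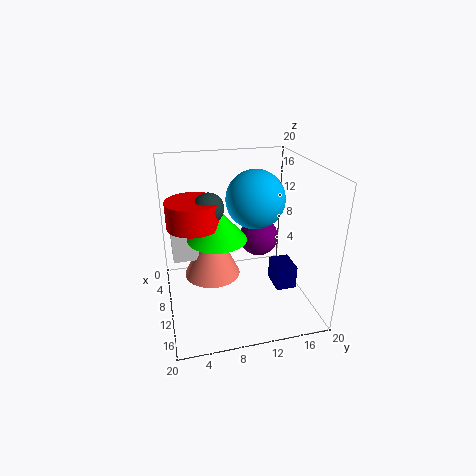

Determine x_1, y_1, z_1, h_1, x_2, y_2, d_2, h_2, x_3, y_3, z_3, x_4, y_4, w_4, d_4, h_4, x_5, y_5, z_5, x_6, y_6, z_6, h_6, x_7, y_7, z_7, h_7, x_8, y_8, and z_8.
x_1 = 8.5; y_1 = 6.5; z_1 = 4; h_1 = 8.5; x_2 = 3; y_2 = 1; d_2 = 3.5; h_2 = 4; x_3 = 5.5; y_3 = 14.5; z_3 = 7.5; x_4 = 8; y_4 = 15.5; w_4 = 4; d_4 = 3; h_4 = 3.5; x_5 = 10.5; y_5 = 6; z_5 = 15; x_6 = 10; y_6 = 4; z_6 = 12.5; h_6 = 3.5; x_7 = 10.5; y_7 = 7; z_7 = 10.5; h_7 = 4.5; x_8 = 5; y_8 = 14; z_8 = 13.5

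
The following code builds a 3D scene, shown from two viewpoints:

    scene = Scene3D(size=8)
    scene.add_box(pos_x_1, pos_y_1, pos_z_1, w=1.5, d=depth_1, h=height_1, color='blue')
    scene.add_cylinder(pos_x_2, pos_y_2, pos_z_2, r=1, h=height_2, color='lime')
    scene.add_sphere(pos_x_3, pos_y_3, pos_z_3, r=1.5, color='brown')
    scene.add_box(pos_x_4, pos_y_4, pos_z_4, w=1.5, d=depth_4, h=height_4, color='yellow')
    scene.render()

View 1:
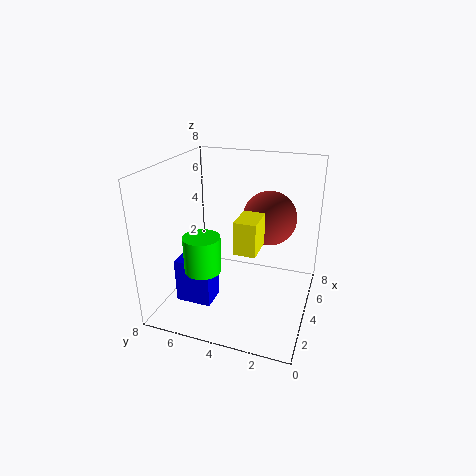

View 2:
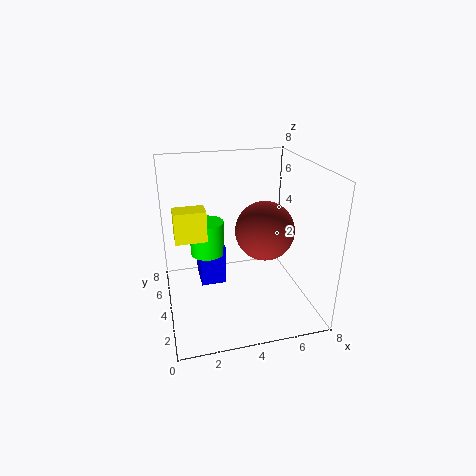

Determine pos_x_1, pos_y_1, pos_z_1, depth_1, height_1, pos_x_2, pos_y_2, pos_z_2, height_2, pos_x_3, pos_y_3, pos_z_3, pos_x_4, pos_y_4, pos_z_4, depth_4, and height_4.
pos_x_1 = 2
pos_y_1 = 5
pos_z_1 = 0.5
depth_1 = 2
height_1 = 2.5
pos_x_2 = 2.5
pos_y_2 = 5.5
pos_z_2 = 2.5
height_2 = 2
pos_x_3 = 5
pos_y_3 = 2.5
pos_z_3 = 5
pos_x_4 = 0.5
pos_y_4 = 2
pos_z_4 = 5
depth_4 = 1
height_4 = 1.5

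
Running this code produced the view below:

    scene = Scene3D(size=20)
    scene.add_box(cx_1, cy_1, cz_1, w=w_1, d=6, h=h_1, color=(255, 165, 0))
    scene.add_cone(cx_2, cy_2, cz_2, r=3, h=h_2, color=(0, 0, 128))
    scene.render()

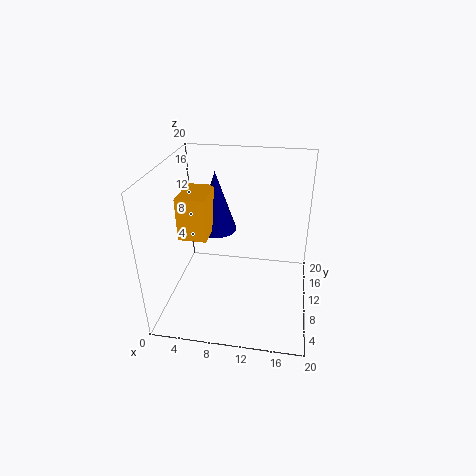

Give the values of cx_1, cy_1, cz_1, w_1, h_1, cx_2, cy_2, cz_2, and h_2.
cx_1 = 2, cy_1 = 8, cz_1 = 10, w_1 = 4, h_1 = 6, cx_2 = 6, cy_2 = 14, cz_2 = 9, h_2 = 9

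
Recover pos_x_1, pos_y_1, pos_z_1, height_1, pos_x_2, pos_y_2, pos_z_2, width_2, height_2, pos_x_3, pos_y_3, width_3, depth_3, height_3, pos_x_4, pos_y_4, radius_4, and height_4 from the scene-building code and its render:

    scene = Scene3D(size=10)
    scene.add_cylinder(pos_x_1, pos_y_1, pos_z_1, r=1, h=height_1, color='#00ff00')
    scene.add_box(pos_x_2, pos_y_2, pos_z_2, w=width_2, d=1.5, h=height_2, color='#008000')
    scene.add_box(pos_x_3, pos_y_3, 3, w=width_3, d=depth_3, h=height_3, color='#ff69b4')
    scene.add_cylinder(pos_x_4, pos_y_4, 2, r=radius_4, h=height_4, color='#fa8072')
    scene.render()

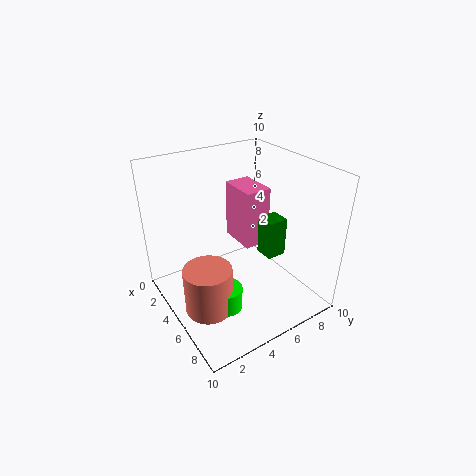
pos_x_1 = 7.5; pos_y_1 = 2.5; pos_z_1 = 2; height_1 = 1.5; pos_x_2 = 4; pos_y_2 = 7.5; pos_z_2 = 2.5; width_2 = 1.5; height_2 = 3; pos_x_3 = 1; pos_y_3 = 6.5; width_3 = 3; depth_3 = 2; height_3 = 4.5; pos_x_4 = 7; pos_y_4 = 1.5; radius_4 = 1.5; height_4 = 3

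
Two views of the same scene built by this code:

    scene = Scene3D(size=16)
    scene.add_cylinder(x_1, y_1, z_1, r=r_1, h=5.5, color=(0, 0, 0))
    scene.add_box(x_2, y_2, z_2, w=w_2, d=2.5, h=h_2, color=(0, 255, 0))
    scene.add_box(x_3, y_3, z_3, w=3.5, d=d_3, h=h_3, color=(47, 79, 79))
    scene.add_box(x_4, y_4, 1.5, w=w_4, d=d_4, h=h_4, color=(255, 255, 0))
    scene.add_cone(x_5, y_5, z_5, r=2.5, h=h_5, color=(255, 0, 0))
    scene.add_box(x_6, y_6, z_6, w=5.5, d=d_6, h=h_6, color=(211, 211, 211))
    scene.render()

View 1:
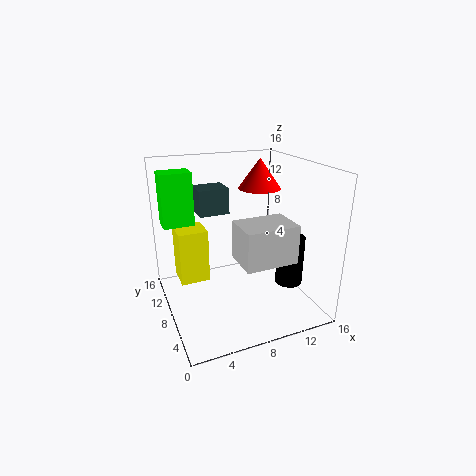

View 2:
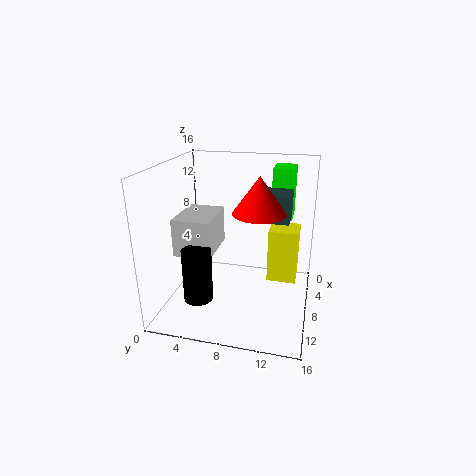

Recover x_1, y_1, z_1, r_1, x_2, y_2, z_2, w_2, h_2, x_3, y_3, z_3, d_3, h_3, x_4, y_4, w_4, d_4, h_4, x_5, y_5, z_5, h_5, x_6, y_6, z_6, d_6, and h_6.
x_1 = 13, y_1 = 5, z_1 = 3, r_1 = 1.5, x_2 = 0.5, y_2 = 11, z_2 = 9, w_2 = 3.5, h_2 = 6, x_3 = 4.5, y_3 = 10.5, z_3 = 10, d_3 = 3, h_3 = 3, x_4 = 2, y_4 = 11, w_4 = 3.5, d_4 = 3.5, h_4 = 6.5, x_5 = 12, y_5 = 11, z_5 = 12.5, h_5 = 3.5, x_6 = 6.5, y_6 = 2, z_6 = 7, d_6 = 4, h_6 = 4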